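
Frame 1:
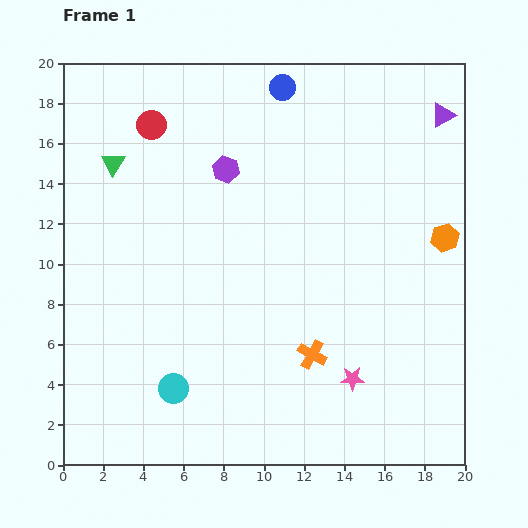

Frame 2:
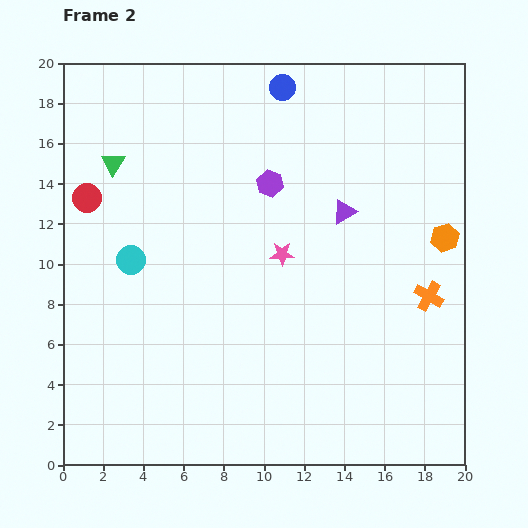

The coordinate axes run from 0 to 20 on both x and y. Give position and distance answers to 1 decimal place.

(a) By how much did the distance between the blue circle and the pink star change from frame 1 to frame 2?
-6.6

Distance in frame 1: 14.9. Distance in frame 2: 8.3.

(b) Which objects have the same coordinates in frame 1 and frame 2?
the blue circle, the green triangle, the orange hexagon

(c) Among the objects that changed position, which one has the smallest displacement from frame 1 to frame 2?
the purple hexagon

(moved 2.3)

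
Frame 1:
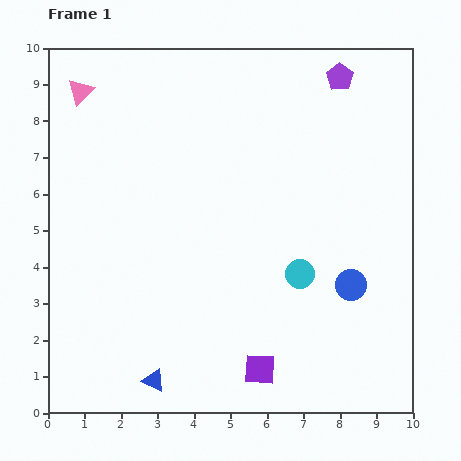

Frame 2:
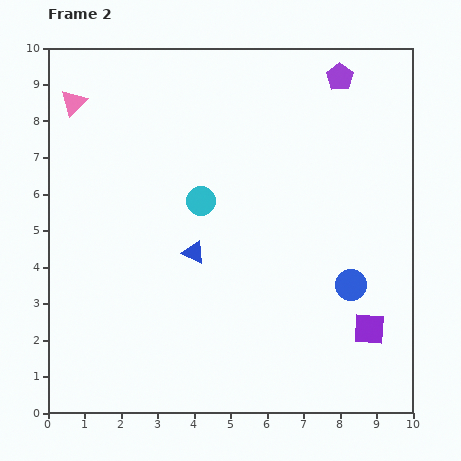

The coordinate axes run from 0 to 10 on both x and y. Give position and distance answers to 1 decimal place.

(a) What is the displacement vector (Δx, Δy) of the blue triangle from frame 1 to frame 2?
(1.1, 3.5)

The blue triangle was at (2.9, 0.9) in frame 1 and (4.0, 4.4) in frame 2.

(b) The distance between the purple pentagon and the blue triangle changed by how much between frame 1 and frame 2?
-3.5

Distance in frame 1: 9.7. Distance in frame 2: 6.2.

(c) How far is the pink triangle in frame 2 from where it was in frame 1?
0.4

The pink triangle moved from (0.9, 8.8) to (0.7, 8.5), a distance of √(0.2² + 0.3²) ≈ 0.4.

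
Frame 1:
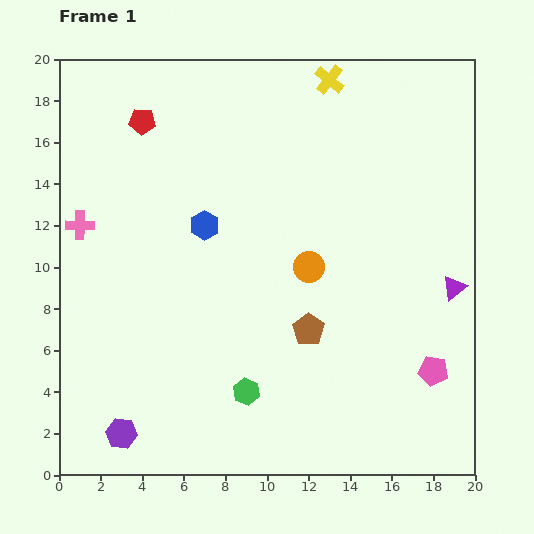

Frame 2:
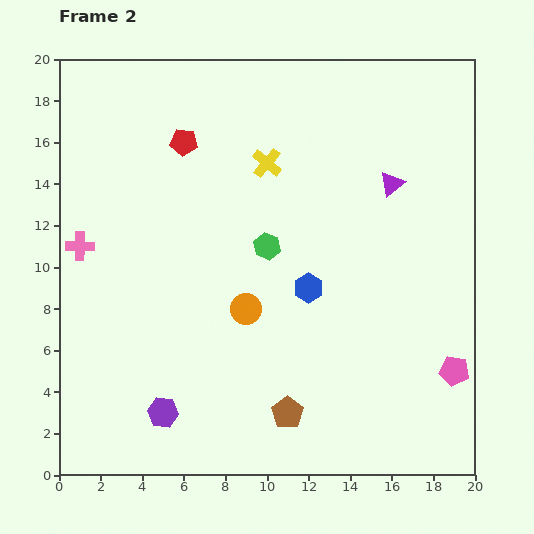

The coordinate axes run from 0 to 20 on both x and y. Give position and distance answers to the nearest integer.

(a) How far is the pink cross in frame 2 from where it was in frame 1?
1

The pink cross moved from (1, 12) to (1, 11), a distance of √(0² + 1²) ≈ 1.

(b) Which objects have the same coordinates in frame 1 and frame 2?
none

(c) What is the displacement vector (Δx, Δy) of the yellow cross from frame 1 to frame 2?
(-3, -4)

The yellow cross was at (13, 19) in frame 1 and (10, 15) in frame 2.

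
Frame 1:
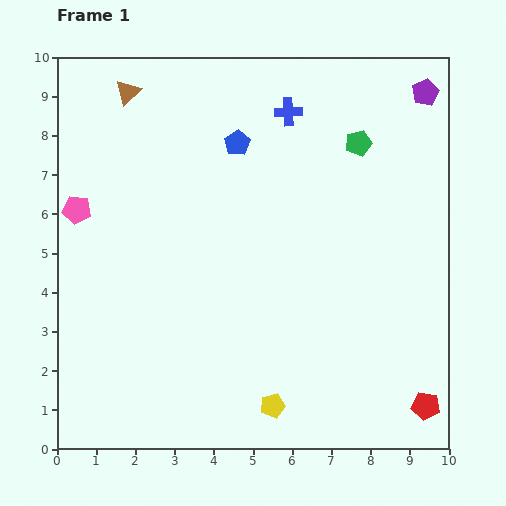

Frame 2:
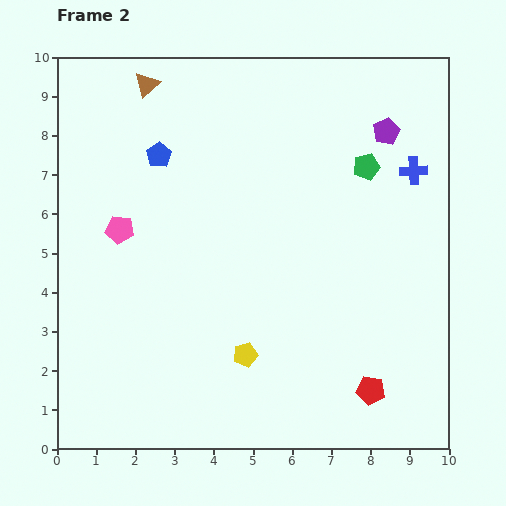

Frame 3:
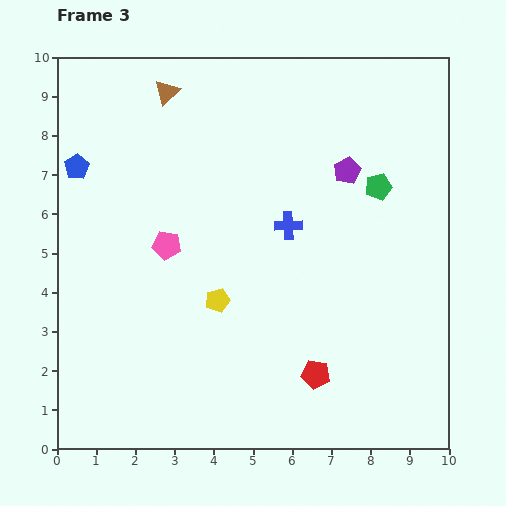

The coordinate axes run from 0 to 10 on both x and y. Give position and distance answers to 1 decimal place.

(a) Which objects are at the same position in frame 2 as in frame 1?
none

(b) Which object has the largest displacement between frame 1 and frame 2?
the blue cross

(moved 3.5; next 2.0)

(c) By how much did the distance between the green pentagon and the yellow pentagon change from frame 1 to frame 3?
-2.1

Distance in frame 1: 7.1. Distance in frame 3: 5.0.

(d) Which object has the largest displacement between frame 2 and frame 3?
the blue cross

(moved 3.5; next 2.1)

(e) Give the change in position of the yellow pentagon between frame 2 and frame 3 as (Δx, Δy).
(-0.7, 1.4)

The yellow pentagon was at (4.8, 2.4) in frame 2 and (4.1, 3.8) in frame 3.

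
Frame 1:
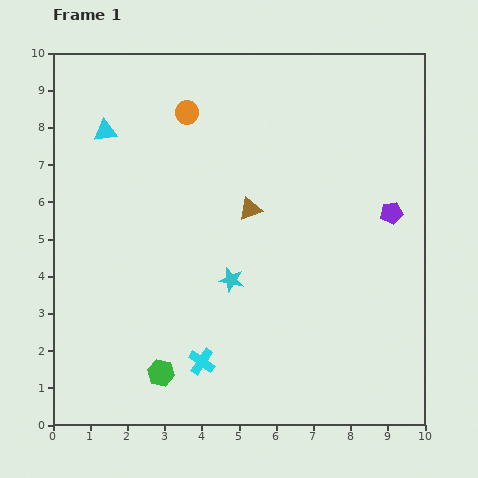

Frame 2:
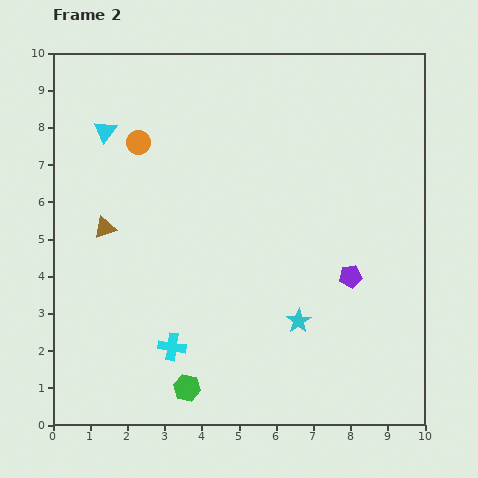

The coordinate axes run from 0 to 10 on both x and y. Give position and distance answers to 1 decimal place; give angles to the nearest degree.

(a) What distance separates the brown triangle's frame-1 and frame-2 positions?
3.9

The brown triangle moved from (5.3, 5.8) to (1.4, 5.3), a distance of √(3.9² + 0.5²) ≈ 3.9.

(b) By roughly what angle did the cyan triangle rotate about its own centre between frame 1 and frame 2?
47° counter-clockwise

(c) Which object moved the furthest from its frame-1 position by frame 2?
the brown triangle

(moved 3.9; next 2.1)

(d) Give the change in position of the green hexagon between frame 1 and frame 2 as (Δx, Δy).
(0.7, -0.4)

The green hexagon was at (2.9, 1.4) in frame 1 and (3.6, 1.0) in frame 2.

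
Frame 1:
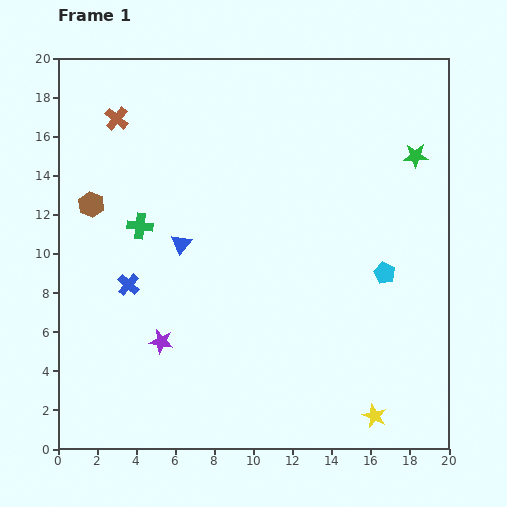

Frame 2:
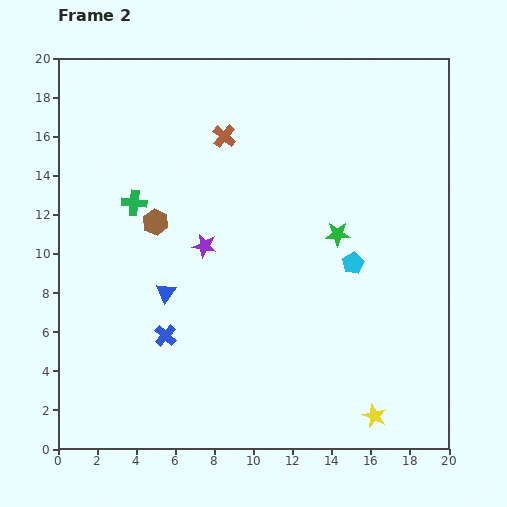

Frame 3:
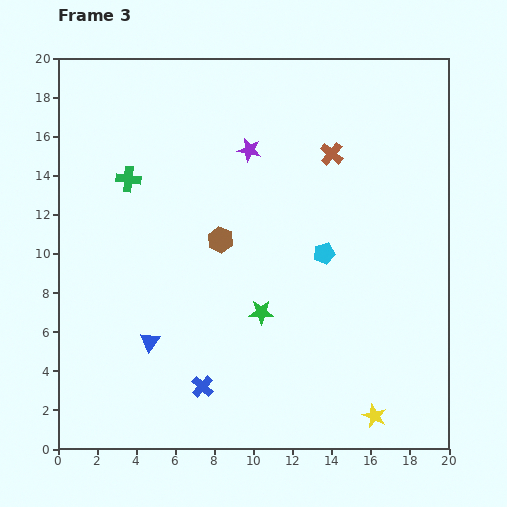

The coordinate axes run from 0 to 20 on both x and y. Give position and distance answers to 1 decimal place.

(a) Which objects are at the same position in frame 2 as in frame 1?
the yellow star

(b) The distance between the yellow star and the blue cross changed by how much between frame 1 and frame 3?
-5.4

Distance in frame 1: 14.3. Distance in frame 3: 8.9.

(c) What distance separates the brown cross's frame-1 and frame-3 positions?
11.1

The brown cross moved from (3.0, 16.9) to (14.0, 15.1), a distance of √(11.0² + 1.8²) ≈ 11.1.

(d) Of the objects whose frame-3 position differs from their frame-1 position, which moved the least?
the green cross

(moved 2.5)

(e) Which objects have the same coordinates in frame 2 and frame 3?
the yellow star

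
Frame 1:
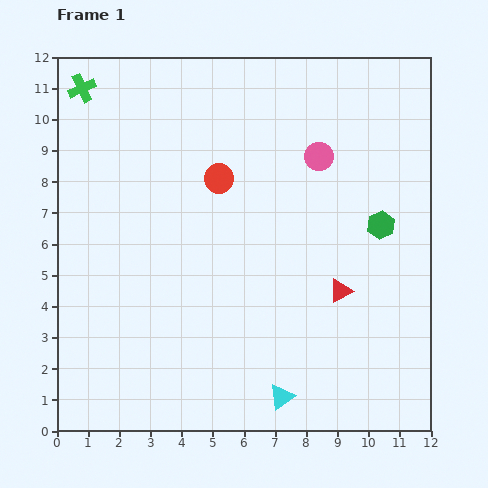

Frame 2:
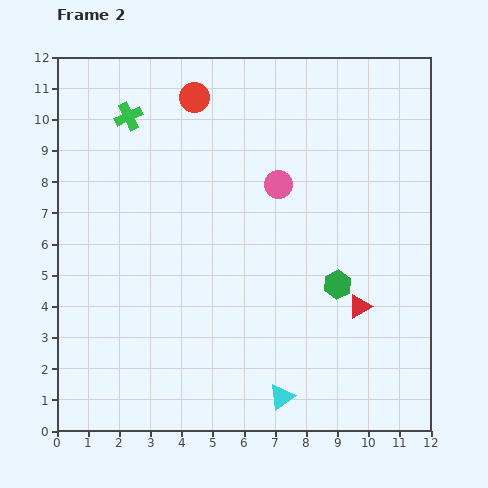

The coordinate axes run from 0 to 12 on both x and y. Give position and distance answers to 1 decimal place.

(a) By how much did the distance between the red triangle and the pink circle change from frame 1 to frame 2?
+0.3

Distance in frame 1: 4.4. Distance in frame 2: 4.7.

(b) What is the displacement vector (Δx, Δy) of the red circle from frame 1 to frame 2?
(-0.8, 2.6)

The red circle was at (5.2, 8.1) in frame 1 and (4.4, 10.7) in frame 2.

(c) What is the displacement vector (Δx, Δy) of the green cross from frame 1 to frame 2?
(1.5, -0.9)

The green cross was at (0.8, 11.0) in frame 1 and (2.3, 10.1) in frame 2.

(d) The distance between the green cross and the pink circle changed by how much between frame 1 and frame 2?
-2.6

Distance in frame 1: 7.9. Distance in frame 2: 5.3.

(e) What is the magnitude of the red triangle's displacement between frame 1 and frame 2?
0.8

The red triangle moved from (9.1, 4.5) to (9.7, 4.0), a distance of √(0.6² + 0.5²) ≈ 0.8.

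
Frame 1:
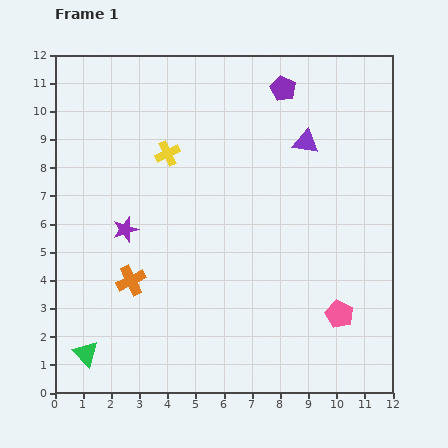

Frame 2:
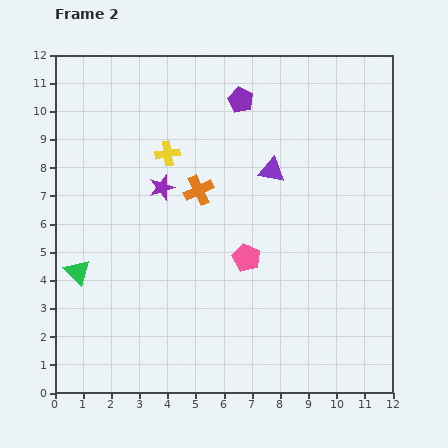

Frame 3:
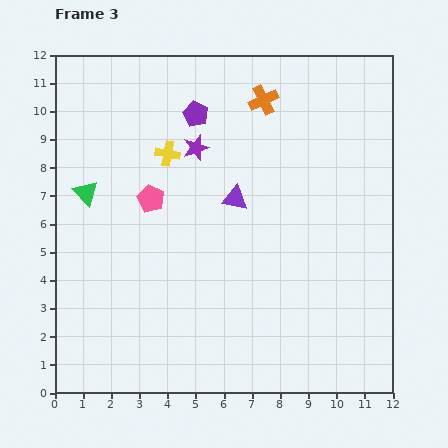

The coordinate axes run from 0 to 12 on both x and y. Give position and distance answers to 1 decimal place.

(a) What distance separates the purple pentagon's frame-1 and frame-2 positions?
1.6

The purple pentagon moved from (8.1, 10.8) to (6.6, 10.4), a distance of √(1.5² + 0.4²) ≈ 1.6.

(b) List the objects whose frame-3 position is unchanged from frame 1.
the yellow cross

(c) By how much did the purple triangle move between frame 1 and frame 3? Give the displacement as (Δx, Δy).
(-2.5, -2.0)

The purple triangle was at (8.9, 8.9) in frame 1 and (6.4, 6.9) in frame 3.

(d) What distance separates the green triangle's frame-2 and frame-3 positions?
2.8

The green triangle moved from (0.8, 4.3) to (1.1, 7.1), a distance of √(0.3² + 2.8²) ≈ 2.8.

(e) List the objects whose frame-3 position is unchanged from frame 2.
the yellow cross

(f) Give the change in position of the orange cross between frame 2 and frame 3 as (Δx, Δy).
(2.3, 3.2)

The orange cross was at (5.1, 7.2) in frame 2 and (7.4, 10.4) in frame 3.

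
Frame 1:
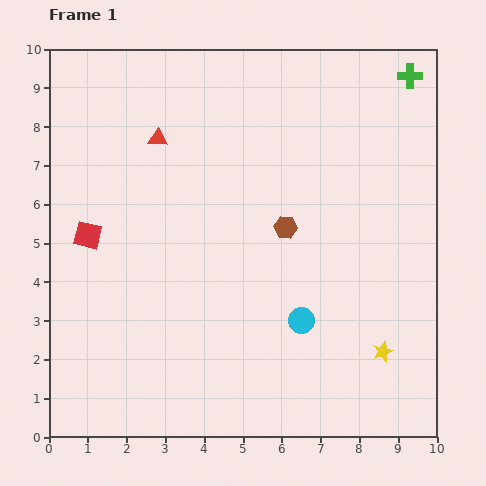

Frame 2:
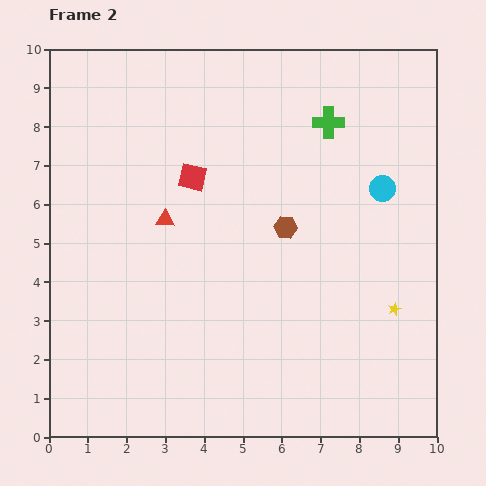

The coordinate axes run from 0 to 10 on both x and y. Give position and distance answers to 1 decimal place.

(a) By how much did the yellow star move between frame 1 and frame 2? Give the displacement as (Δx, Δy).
(0.3, 1.1)

The yellow star was at (8.6, 2.2) in frame 1 and (8.9, 3.3) in frame 2.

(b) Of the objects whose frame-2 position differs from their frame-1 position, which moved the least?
the yellow star

(moved 1.1)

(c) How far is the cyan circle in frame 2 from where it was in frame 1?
4.0

The cyan circle moved from (6.5, 3.0) to (8.6, 6.4), a distance of √(2.1² + 3.4²) ≈ 4.0.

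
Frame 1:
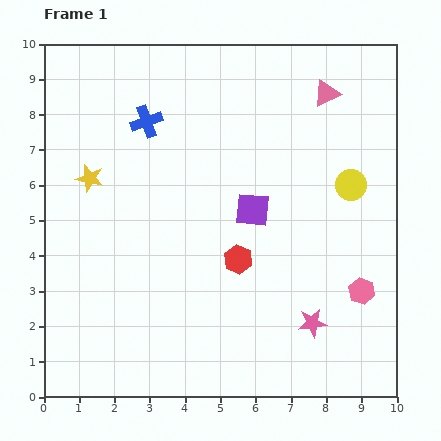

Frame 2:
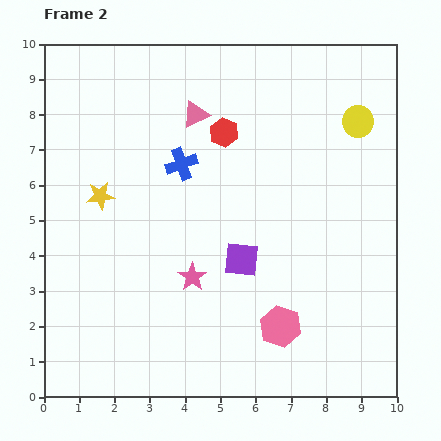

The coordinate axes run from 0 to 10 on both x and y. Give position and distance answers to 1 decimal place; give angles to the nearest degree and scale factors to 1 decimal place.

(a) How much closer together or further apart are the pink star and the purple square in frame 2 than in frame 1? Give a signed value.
-2.1

Distance in frame 1: 3.6. Distance in frame 2: 1.5.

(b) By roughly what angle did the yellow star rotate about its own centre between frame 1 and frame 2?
20° counter-clockwise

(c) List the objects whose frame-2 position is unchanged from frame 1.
none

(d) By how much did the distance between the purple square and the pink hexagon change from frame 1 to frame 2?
-1.7

Distance in frame 1: 3.9. Distance in frame 2: 2.2.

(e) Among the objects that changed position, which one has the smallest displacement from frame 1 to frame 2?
the yellow star

(moved 0.6)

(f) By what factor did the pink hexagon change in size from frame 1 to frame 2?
1.6×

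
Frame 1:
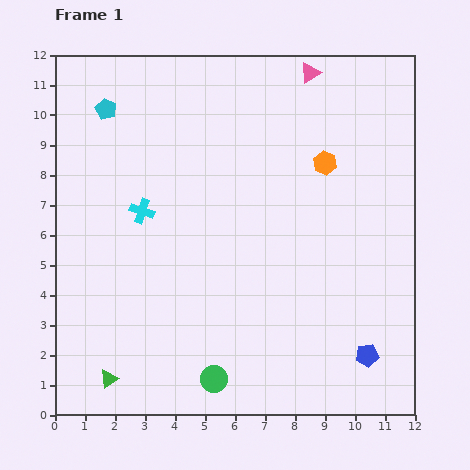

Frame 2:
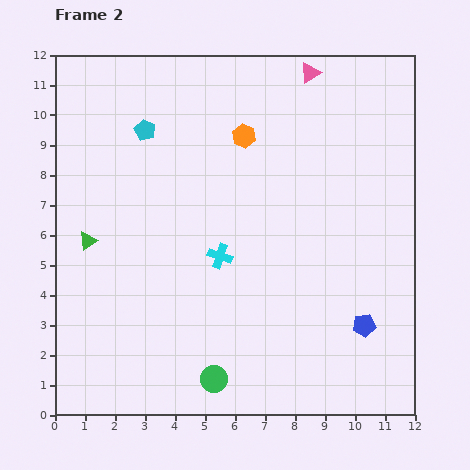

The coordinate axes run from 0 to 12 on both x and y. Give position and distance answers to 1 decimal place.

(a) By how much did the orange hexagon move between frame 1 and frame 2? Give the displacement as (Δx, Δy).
(-2.7, 0.9)

The orange hexagon was at (9.0, 8.4) in frame 1 and (6.3, 9.3) in frame 2.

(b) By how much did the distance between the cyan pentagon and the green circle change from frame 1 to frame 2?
-1.1

Distance in frame 1: 9.7. Distance in frame 2: 8.6.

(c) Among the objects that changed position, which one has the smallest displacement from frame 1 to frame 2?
the blue pentagon

(moved 1.0)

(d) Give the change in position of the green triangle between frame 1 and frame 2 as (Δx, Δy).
(-0.7, 4.6)

The green triangle was at (1.8, 1.2) in frame 1 and (1.1, 5.8) in frame 2.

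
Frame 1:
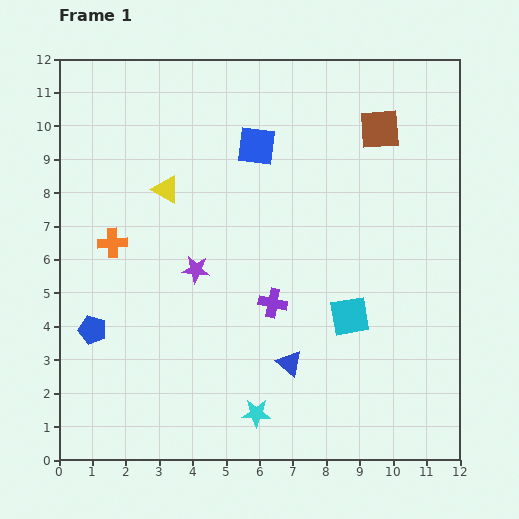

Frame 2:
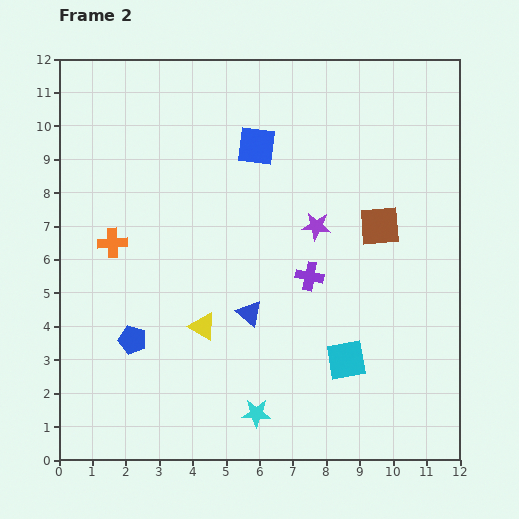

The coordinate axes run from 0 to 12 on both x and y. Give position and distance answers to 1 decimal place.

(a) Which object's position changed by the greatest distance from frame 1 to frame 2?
the yellow triangle

(moved 4.2; next 3.8)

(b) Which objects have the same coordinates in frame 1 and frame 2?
the orange cross, the cyan star, the blue square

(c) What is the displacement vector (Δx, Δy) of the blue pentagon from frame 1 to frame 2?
(1.2, -0.3)

The blue pentagon was at (1.0, 3.9) in frame 1 and (2.2, 3.6) in frame 2.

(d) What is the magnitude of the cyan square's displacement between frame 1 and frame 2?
1.3

The cyan square moved from (8.7, 4.3) to (8.6, 3.0), a distance of √(0.1² + 1.3²) ≈ 1.3.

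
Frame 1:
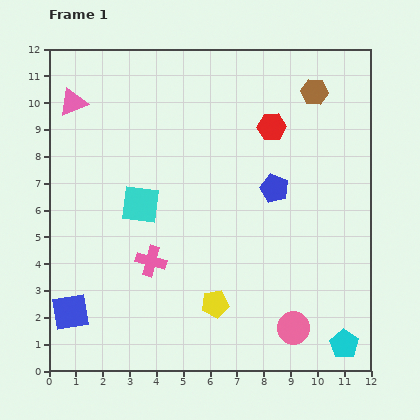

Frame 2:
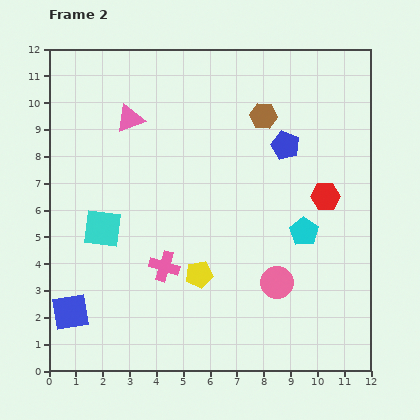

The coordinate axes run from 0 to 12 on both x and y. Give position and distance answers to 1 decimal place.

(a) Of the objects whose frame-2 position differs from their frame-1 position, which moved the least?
the pink cross

(moved 0.5)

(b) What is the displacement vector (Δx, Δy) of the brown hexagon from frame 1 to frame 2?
(-1.9, -0.9)

The brown hexagon was at (9.9, 10.4) in frame 1 and (8.0, 9.5) in frame 2.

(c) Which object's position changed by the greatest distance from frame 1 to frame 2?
the cyan pentagon

(moved 4.5; next 3.3)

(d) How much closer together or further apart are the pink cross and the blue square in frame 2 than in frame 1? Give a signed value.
+0.3

Distance in frame 1: 3.6. Distance in frame 2: 3.9.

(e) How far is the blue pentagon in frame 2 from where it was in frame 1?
1.6

The blue pentagon moved from (8.4, 6.8) to (8.8, 8.4), a distance of √(0.4² + 1.6²) ≈ 1.6.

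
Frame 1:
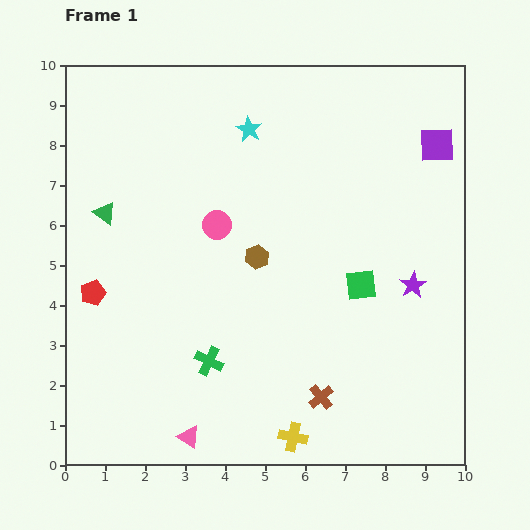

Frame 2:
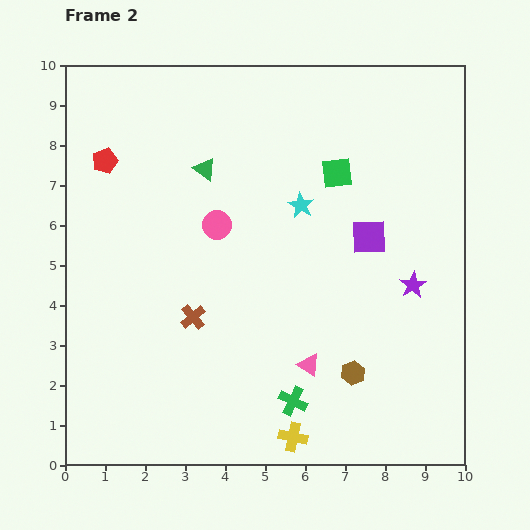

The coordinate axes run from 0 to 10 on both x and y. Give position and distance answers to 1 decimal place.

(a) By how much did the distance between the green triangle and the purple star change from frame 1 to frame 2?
-1.9

Distance in frame 1: 7.9. Distance in frame 2: 6.0.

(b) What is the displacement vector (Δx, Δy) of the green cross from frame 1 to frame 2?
(2.1, -1.0)

The green cross was at (3.6, 2.6) in frame 1 and (5.7, 1.6) in frame 2.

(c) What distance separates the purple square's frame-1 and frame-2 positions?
2.9

The purple square moved from (9.3, 8.0) to (7.6, 5.7), a distance of √(1.7² + 2.3²) ≈ 2.9.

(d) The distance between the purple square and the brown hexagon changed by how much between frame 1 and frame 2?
-1.9

Distance in frame 1: 5.3. Distance in frame 2: 3.4.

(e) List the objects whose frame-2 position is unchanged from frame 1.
the yellow cross, the purple star, the pink circle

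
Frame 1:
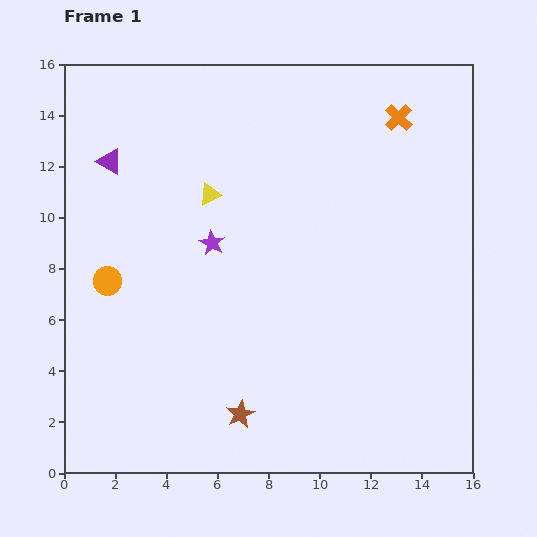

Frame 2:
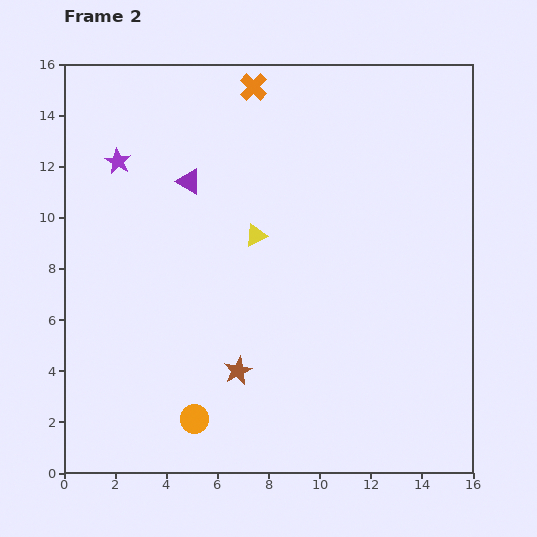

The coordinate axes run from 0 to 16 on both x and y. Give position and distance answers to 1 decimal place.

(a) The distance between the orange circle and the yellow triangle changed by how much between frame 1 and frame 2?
+2.4

Distance in frame 1: 5.2. Distance in frame 2: 7.6.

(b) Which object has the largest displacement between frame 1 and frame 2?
the orange circle

(moved 6.4; next 5.8)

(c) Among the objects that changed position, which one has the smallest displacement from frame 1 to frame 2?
the brown star

(moved 1.7)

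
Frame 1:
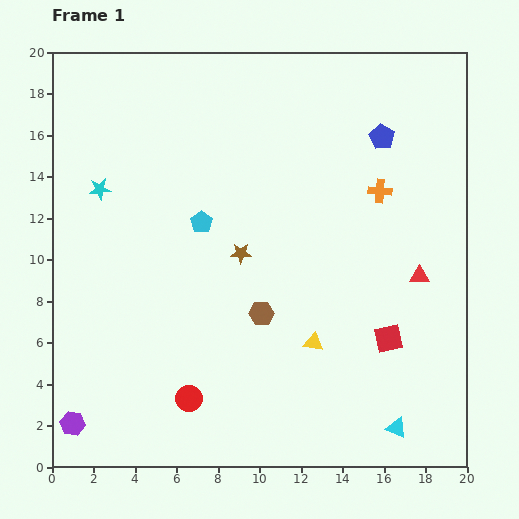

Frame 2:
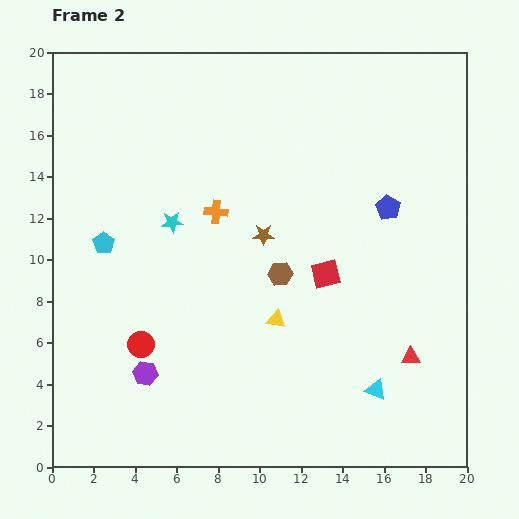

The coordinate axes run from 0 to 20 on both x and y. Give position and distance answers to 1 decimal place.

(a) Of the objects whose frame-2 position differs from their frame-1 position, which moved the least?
the brown star

(moved 1.4)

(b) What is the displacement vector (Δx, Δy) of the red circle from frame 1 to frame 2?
(-2.3, 2.6)

The red circle was at (6.6, 3.3) in frame 1 and (4.3, 5.9) in frame 2.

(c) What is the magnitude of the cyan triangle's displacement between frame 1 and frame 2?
2.1

The cyan triangle moved from (16.6, 1.9) to (15.6, 3.7), a distance of √(1.0² + 1.8²) ≈ 2.1.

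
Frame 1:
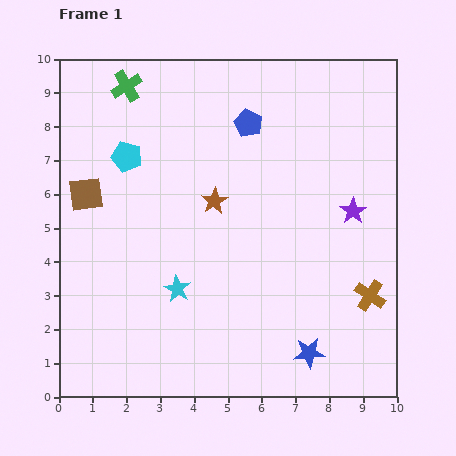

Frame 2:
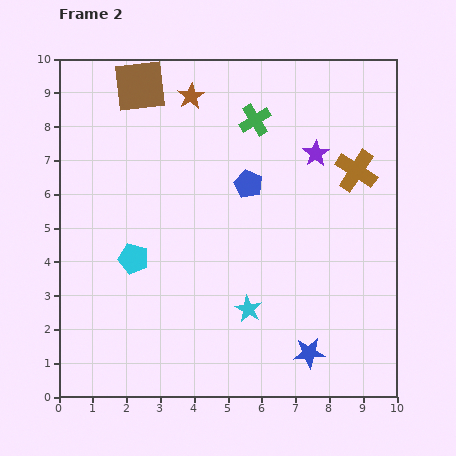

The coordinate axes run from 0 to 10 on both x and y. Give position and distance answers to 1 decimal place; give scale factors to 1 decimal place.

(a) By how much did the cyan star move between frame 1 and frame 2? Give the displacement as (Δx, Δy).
(2.1, -0.6)

The cyan star was at (3.5, 3.2) in frame 1 and (5.6, 2.6) in frame 2.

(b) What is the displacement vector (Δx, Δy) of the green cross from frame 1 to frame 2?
(3.8, -1.0)

The green cross was at (2.0, 9.2) in frame 1 and (5.8, 8.2) in frame 2.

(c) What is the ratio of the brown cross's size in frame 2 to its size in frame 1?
1.3×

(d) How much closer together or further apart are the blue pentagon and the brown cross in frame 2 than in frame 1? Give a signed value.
-3.0

Distance in frame 1: 6.2. Distance in frame 2: 3.2.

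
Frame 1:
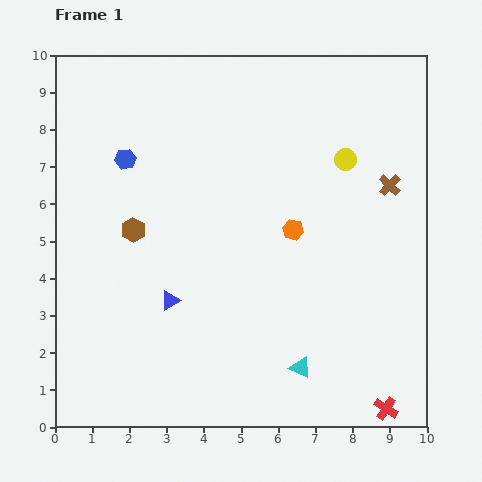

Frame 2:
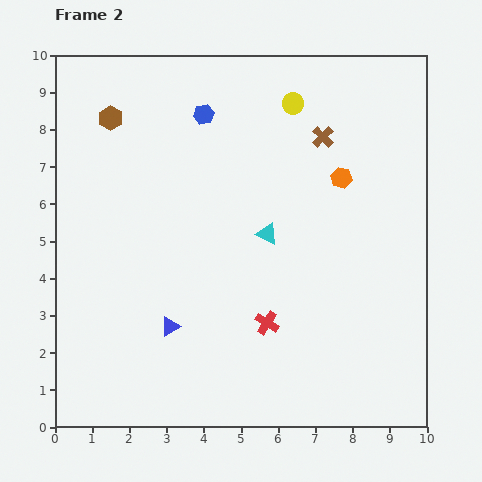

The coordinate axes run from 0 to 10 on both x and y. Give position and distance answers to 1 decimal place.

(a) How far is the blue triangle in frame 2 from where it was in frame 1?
0.7

The blue triangle moved from (3.1, 3.4) to (3.1, 2.7), a distance of √(0.0² + 0.7²) ≈ 0.7.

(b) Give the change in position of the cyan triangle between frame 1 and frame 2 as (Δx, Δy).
(-0.9, 3.6)

The cyan triangle was at (6.6, 1.6) in frame 1 and (5.7, 5.2) in frame 2.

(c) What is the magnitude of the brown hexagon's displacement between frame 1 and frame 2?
3.1

The brown hexagon moved from (2.1, 5.3) to (1.5, 8.3), a distance of √(0.6² + 3.0²) ≈ 3.1.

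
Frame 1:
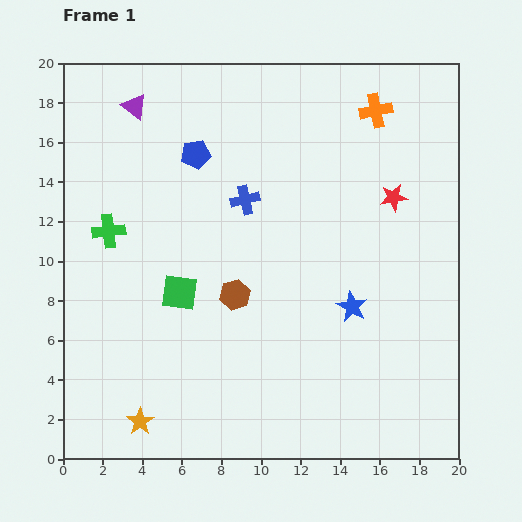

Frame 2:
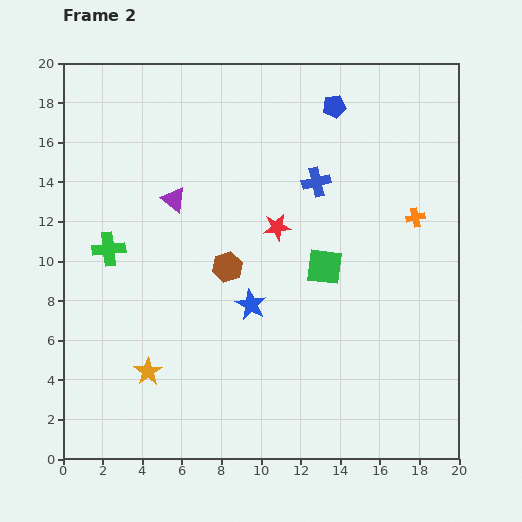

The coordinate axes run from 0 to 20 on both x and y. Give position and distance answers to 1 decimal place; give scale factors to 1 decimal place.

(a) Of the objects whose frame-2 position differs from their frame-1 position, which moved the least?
the green cross

(moved 0.9)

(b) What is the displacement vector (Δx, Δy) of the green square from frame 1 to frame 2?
(7.3, 1.3)

The green square was at (5.9, 8.4) in frame 1 and (13.2, 9.7) in frame 2.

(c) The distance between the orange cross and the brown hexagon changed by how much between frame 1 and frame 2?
-1.9

Distance in frame 1: 11.7. Distance in frame 2: 9.8.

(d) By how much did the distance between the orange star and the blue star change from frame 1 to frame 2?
-6.0

Distance in frame 1: 12.2. Distance in frame 2: 6.2.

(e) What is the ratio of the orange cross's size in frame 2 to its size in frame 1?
0.6×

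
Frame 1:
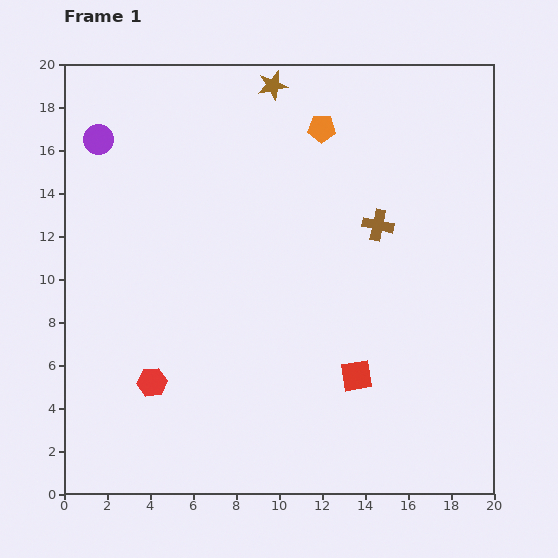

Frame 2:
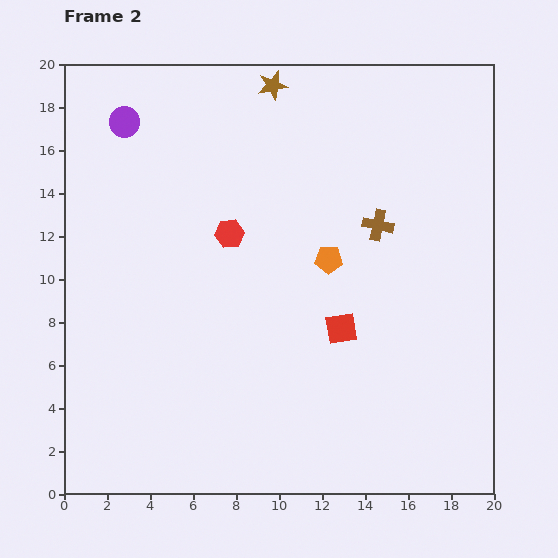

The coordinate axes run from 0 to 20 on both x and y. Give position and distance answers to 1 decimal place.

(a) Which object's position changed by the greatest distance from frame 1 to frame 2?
the red hexagon

(moved 7.8; next 6.1)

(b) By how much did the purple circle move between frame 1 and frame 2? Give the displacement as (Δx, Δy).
(1.2, 0.8)

The purple circle was at (1.6, 16.5) in frame 1 and (2.8, 17.3) in frame 2.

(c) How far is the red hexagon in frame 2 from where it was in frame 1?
7.8

The red hexagon moved from (4.1, 5.2) to (7.7, 12.1), a distance of √(3.6² + 6.9²) ≈ 7.8.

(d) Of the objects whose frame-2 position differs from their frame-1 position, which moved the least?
the purple circle

(moved 1.4)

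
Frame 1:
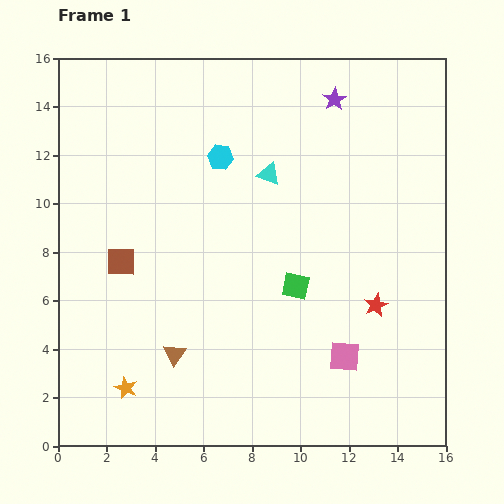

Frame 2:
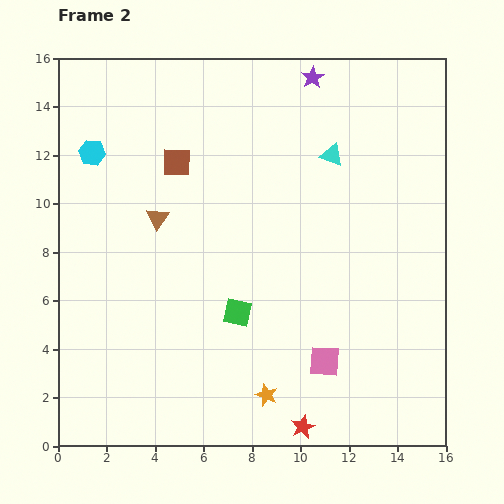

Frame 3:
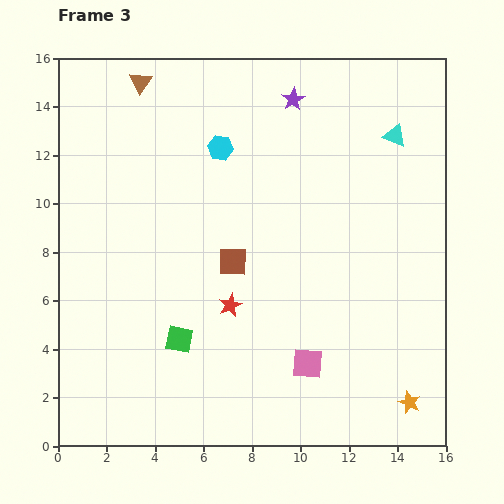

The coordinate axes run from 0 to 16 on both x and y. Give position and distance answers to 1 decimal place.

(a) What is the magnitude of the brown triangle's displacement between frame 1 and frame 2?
5.6

The brown triangle moved from (4.8, 3.8) to (4.1, 9.4), a distance of √(0.7² + 5.6²) ≈ 5.6.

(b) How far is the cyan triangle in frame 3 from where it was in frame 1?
5.4

The cyan triangle moved from (8.7, 11.2) to (13.9, 12.8), a distance of √(5.2² + 1.6²) ≈ 5.4.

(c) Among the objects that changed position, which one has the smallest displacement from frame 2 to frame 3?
the pink square

(moved 0.7)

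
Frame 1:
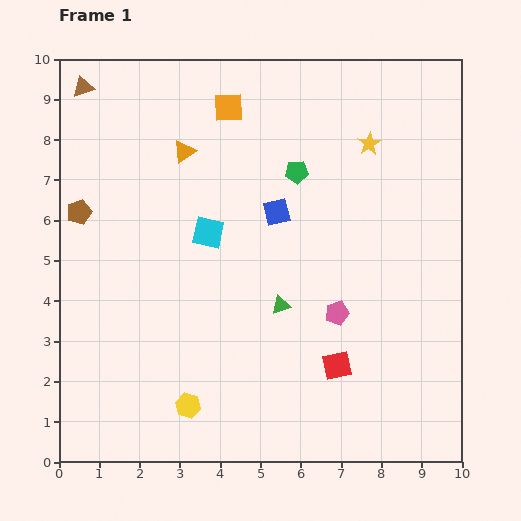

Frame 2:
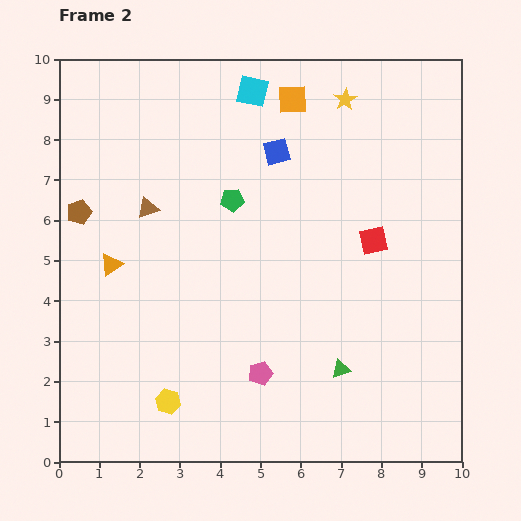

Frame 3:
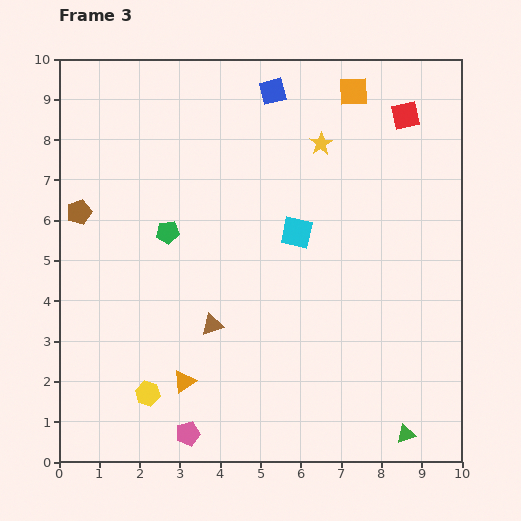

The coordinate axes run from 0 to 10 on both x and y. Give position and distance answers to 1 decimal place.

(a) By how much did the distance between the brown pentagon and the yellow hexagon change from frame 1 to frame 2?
-0.3

Distance in frame 1: 5.5. Distance in frame 2: 5.2.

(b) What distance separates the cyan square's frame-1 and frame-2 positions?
3.7

The cyan square moved from (3.7, 5.7) to (4.8, 9.2), a distance of √(1.1² + 3.5²) ≈ 3.7.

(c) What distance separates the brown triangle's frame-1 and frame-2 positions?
3.4

The brown triangle moved from (0.6, 9.3) to (2.2, 6.3), a distance of √(1.6² + 3.0²) ≈ 3.4.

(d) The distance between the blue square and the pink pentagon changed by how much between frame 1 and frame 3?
+5.9

Distance in frame 1: 2.9. Distance in frame 3: 8.8.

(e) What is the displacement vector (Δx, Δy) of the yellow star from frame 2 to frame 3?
(-0.6, -1.1)

The yellow star was at (7.1, 9.0) in frame 2 and (6.5, 7.9) in frame 3.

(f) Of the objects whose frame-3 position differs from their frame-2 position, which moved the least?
the yellow hexagon

(moved 0.5)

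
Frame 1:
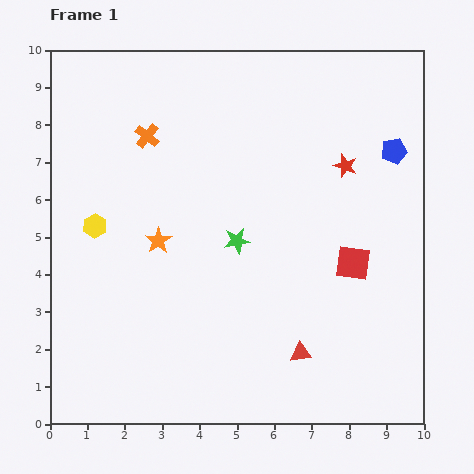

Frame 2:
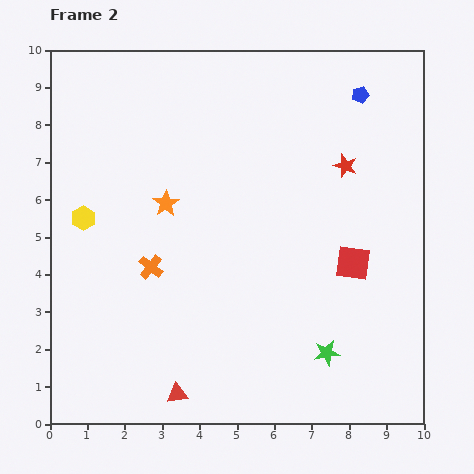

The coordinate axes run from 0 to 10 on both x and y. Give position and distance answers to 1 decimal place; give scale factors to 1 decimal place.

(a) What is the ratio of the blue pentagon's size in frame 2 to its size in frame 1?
0.6×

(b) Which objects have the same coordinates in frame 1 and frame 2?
the red square, the red star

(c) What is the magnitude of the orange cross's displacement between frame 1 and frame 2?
3.5

The orange cross moved from (2.6, 7.7) to (2.7, 4.2), a distance of √(0.1² + 3.5²) ≈ 3.5.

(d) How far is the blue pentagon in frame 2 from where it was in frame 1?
1.7

The blue pentagon moved from (9.2, 7.3) to (8.3, 8.8), a distance of √(0.9² + 1.5²) ≈ 1.7.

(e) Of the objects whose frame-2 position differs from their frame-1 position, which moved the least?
the yellow hexagon

(moved 0.4)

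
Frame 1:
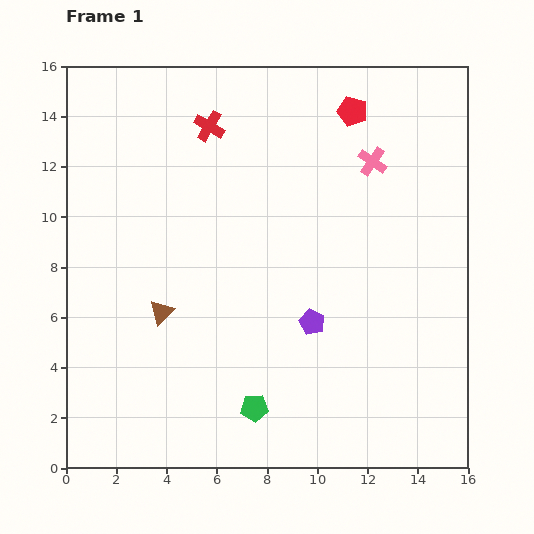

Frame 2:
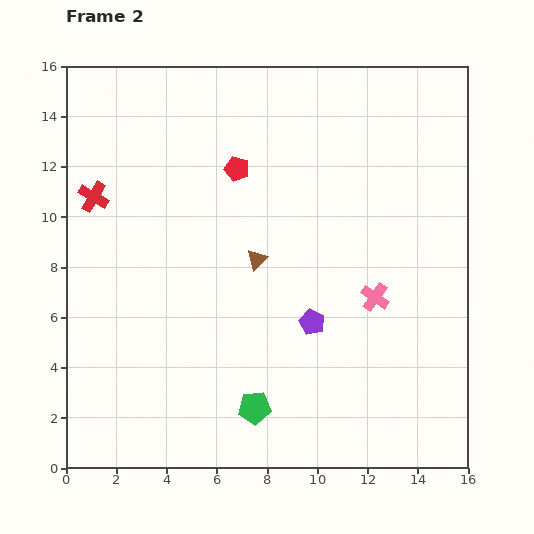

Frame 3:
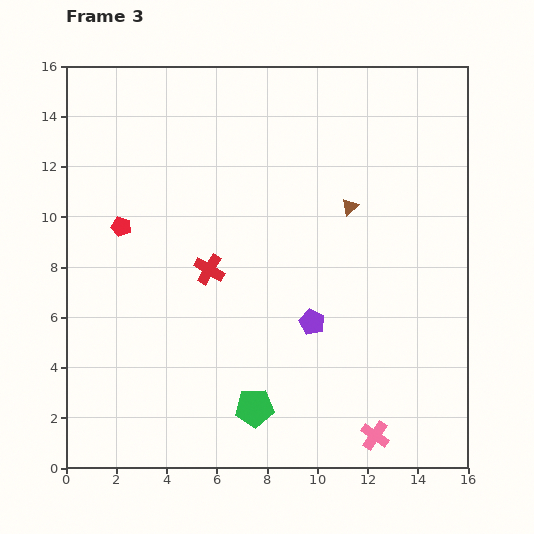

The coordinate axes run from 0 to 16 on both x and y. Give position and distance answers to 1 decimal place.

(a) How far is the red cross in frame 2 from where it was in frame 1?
5.4

The red cross moved from (5.7, 13.6) to (1.1, 10.8), a distance of √(4.6² + 2.8²) ≈ 5.4.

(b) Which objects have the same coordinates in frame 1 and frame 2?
the purple pentagon, the green pentagon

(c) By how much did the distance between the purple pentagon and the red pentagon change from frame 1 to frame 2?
-1.8

Distance in frame 1: 8.6. Distance in frame 2: 6.8.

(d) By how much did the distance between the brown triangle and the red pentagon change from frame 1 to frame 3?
-1.9

Distance in frame 1: 11.0. Distance in frame 3: 9.1.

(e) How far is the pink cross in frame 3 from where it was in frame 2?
5.5

The pink cross moved from (12.3, 6.8) to (12.3, 1.3), a distance of √(0.0² + 5.5²) ≈ 5.5.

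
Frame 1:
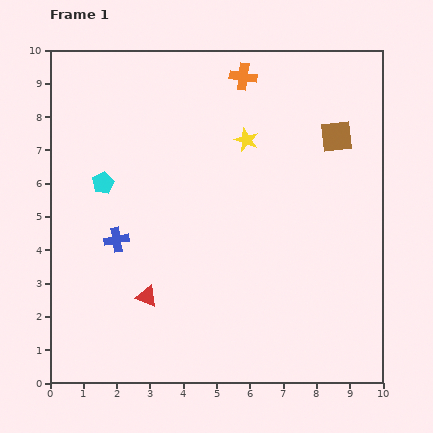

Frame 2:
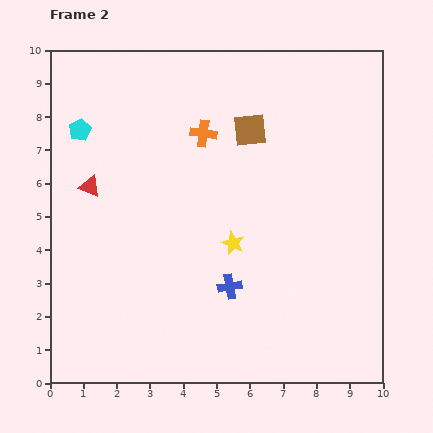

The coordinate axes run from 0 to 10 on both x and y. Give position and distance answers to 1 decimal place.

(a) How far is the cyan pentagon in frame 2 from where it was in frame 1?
1.7

The cyan pentagon moved from (1.6, 6.0) to (0.9, 7.6), a distance of √(0.7² + 1.6²) ≈ 1.7.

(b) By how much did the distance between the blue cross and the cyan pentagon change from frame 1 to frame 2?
+4.8

Distance in frame 1: 1.7. Distance in frame 2: 6.5.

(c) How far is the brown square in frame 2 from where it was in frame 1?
2.6

The brown square moved from (8.6, 7.4) to (6.0, 7.6), a distance of √(2.6² + 0.2²) ≈ 2.6.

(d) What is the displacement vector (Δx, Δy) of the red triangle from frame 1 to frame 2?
(-1.7, 3.3)

The red triangle was at (2.9, 2.6) in frame 1 and (1.2, 5.9) in frame 2.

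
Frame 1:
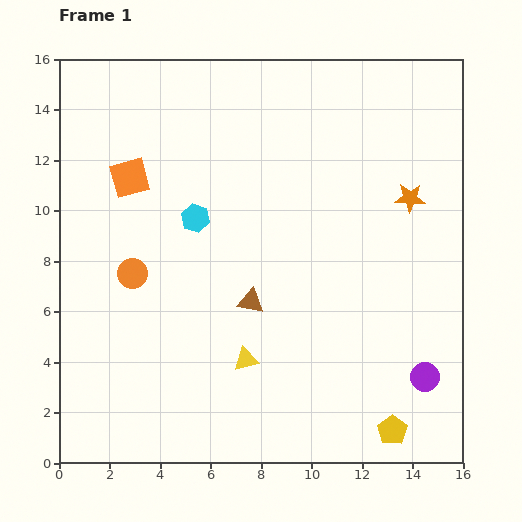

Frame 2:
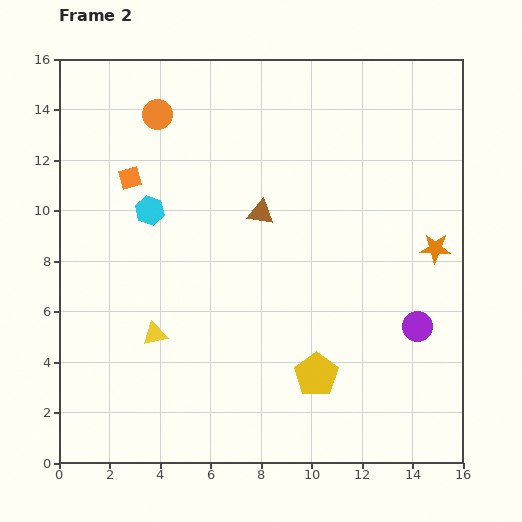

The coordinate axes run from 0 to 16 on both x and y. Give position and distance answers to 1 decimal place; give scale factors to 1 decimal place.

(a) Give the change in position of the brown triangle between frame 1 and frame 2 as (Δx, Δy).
(0.4, 3.5)

The brown triangle was at (7.6, 6.4) in frame 1 and (8.0, 9.9) in frame 2.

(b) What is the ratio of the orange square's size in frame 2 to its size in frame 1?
0.6×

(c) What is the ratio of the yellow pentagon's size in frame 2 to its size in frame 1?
1.5×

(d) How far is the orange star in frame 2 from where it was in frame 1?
2.2

The orange star moved from (13.9, 10.5) to (14.9, 8.5), a distance of √(1.0² + 2.0²) ≈ 2.2.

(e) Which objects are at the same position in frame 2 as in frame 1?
the orange square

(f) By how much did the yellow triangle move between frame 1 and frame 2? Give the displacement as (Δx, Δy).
(-3.6, 1.0)

The yellow triangle was at (7.4, 4.1) in frame 1 and (3.8, 5.1) in frame 2.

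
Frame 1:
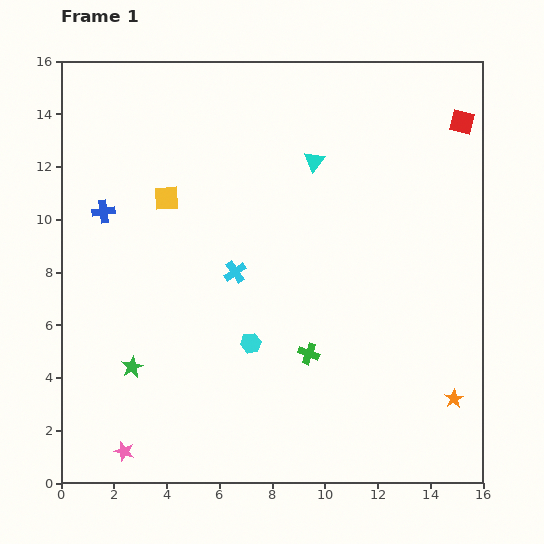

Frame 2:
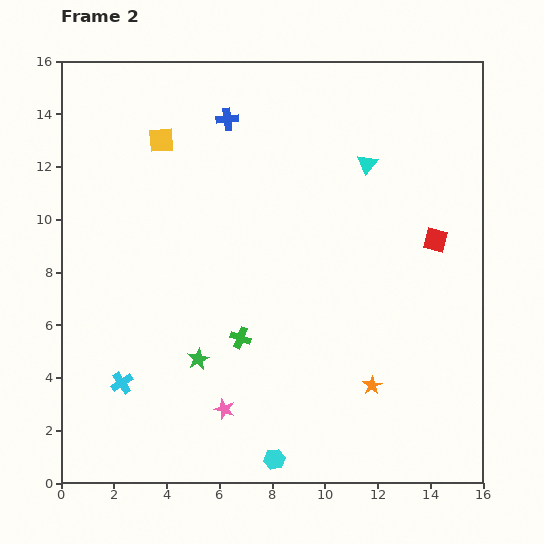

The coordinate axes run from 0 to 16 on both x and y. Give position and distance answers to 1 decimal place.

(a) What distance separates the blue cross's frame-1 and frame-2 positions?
5.9

The blue cross moved from (1.6, 10.3) to (6.3, 13.8), a distance of √(4.7² + 3.5²) ≈ 5.9.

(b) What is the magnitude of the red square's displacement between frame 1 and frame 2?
4.6

The red square moved from (15.2, 13.7) to (14.2, 9.2), a distance of √(1.0² + 4.5²) ≈ 4.6.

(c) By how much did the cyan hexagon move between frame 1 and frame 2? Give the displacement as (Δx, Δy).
(0.9, -4.4)

The cyan hexagon was at (7.2, 5.3) in frame 1 and (8.1, 0.9) in frame 2.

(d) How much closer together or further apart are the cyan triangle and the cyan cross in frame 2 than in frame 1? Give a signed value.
+7.3

Distance in frame 1: 5.2. Distance in frame 2: 12.5.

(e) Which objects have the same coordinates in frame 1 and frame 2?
none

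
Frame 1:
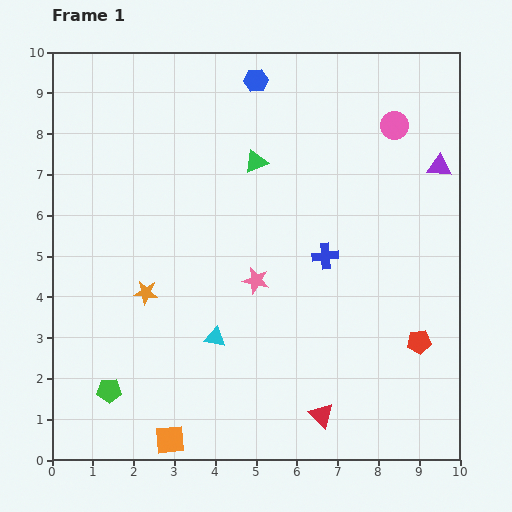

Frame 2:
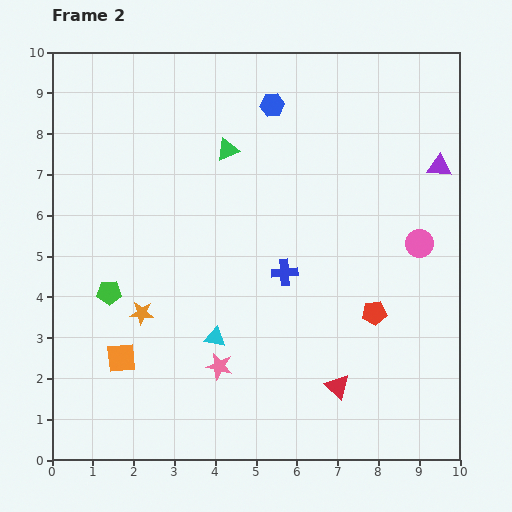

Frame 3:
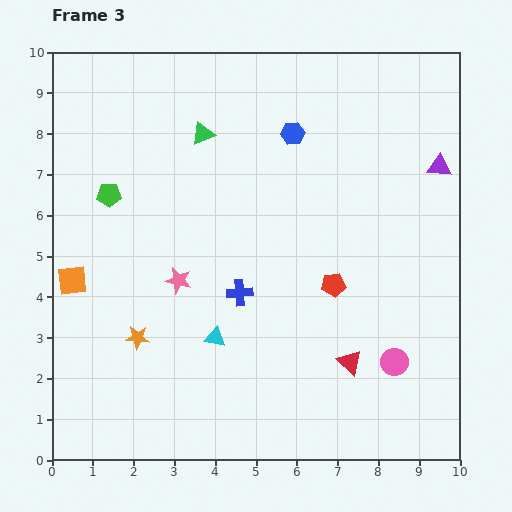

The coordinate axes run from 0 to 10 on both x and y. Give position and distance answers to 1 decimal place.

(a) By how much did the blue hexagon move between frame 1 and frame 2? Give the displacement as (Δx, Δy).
(0.4, -0.6)

The blue hexagon was at (5.0, 9.3) in frame 1 and (5.4, 8.7) in frame 2.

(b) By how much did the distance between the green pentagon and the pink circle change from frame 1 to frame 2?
-1.9

Distance in frame 1: 9.6. Distance in frame 2: 7.7.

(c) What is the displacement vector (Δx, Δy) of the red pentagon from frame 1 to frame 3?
(-2.1, 1.4)

The red pentagon was at (9.0, 2.9) in frame 1 and (6.9, 4.3) in frame 3.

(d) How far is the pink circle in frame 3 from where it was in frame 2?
3.0

The pink circle moved from (9.0, 5.3) to (8.4, 2.4), a distance of √(0.6² + 2.9²) ≈ 3.0.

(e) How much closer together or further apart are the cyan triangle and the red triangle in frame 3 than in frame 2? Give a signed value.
+0.2

Distance in frame 2: 3.2. Distance in frame 3: 3.4.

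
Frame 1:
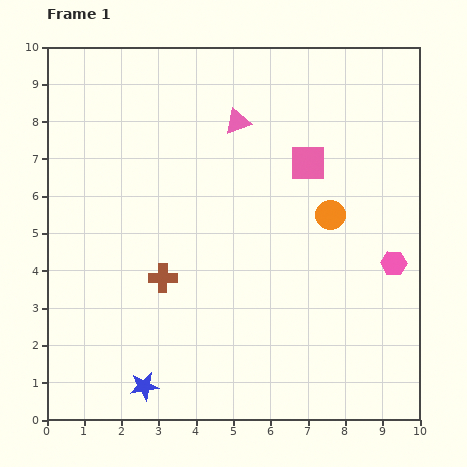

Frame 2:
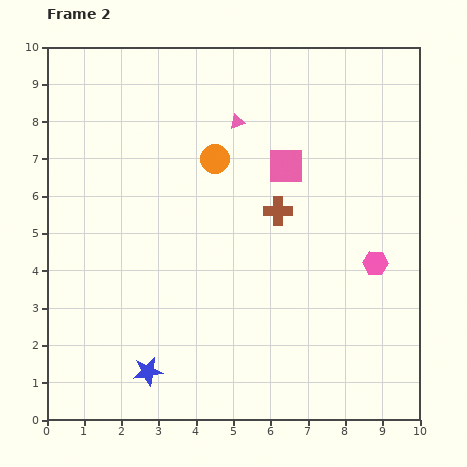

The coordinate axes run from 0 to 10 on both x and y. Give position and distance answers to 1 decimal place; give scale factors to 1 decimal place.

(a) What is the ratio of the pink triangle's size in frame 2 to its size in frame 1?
0.6×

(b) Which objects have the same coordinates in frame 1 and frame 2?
the pink triangle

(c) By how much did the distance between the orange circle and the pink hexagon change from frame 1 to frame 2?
+3.0

Distance in frame 1: 2.1. Distance in frame 2: 5.1.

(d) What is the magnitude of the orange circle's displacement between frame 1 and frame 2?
3.4

The orange circle moved from (7.6, 5.5) to (4.5, 7.0), a distance of √(3.1² + 1.5²) ≈ 3.4.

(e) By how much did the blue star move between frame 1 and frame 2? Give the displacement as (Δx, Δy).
(0.1, 0.4)

The blue star was at (2.6, 0.9) in frame 1 and (2.7, 1.3) in frame 2.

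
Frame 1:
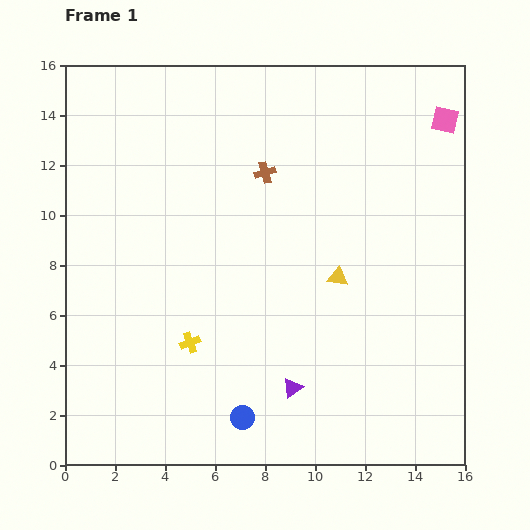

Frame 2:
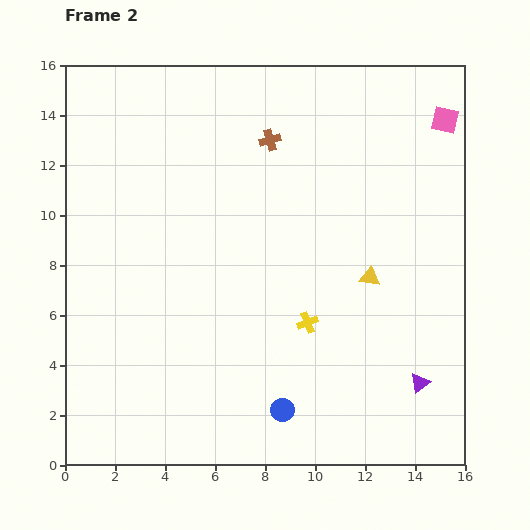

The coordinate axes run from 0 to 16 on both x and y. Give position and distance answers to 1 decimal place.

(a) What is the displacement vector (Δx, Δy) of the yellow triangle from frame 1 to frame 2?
(1.3, 0.0)

The yellow triangle was at (10.9, 7.5) in frame 1 and (12.2, 7.5) in frame 2.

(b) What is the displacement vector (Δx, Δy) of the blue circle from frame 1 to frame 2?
(1.6, 0.3)

The blue circle was at (7.1, 1.9) in frame 1 and (8.7, 2.2) in frame 2.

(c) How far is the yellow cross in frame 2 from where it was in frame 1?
4.8

The yellow cross moved from (5.0, 4.9) to (9.7, 5.7), a distance of √(4.7² + 0.8²) ≈ 4.8.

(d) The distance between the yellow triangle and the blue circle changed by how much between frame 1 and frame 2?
-0.4

Distance in frame 1: 6.8. Distance in frame 2: 6.4.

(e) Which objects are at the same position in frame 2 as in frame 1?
the pink square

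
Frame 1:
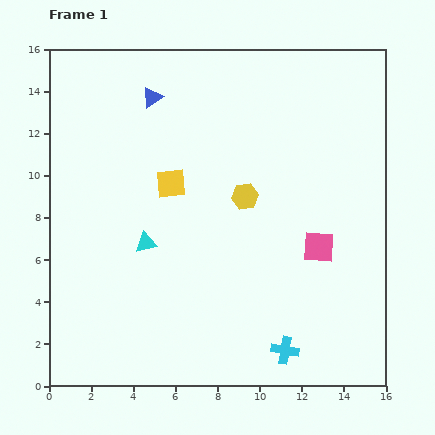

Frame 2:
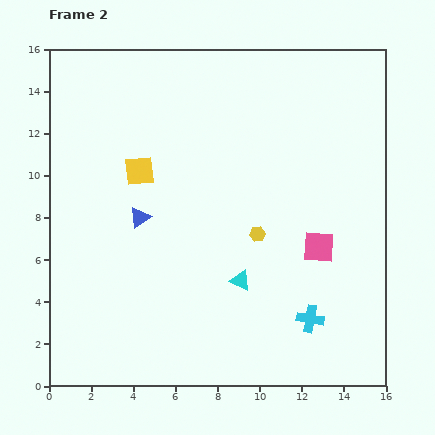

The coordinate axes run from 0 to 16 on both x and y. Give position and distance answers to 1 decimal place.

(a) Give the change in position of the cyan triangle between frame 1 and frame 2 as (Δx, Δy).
(4.5, -1.8)

The cyan triangle was at (4.6, 6.8) in frame 1 and (9.1, 5.0) in frame 2.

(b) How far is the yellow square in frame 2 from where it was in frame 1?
1.6

The yellow square moved from (5.8, 9.6) to (4.3, 10.2), a distance of √(1.5² + 0.6²) ≈ 1.6.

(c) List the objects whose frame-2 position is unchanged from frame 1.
the pink square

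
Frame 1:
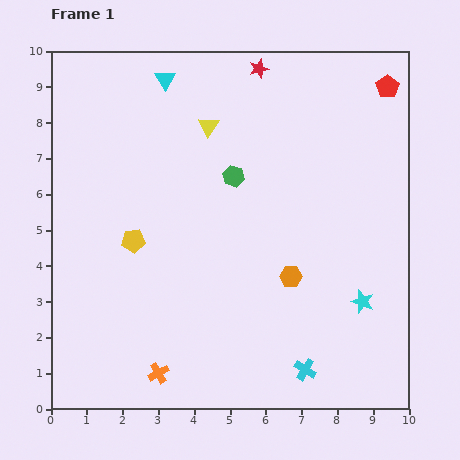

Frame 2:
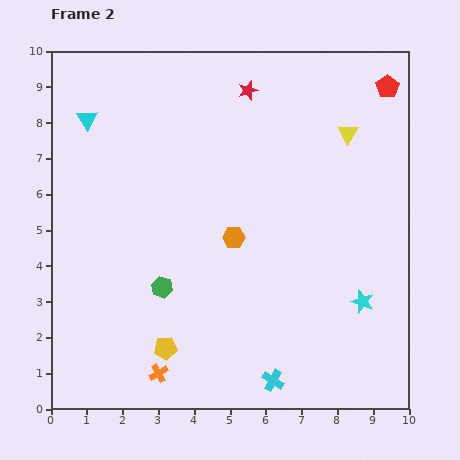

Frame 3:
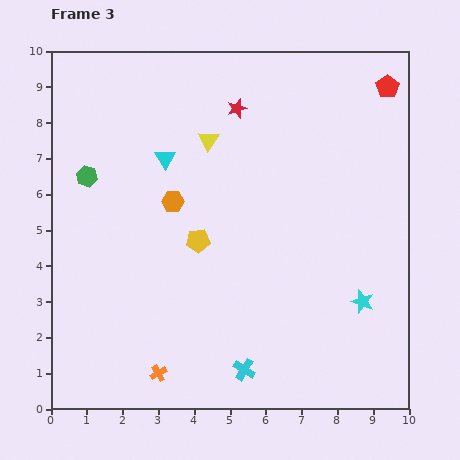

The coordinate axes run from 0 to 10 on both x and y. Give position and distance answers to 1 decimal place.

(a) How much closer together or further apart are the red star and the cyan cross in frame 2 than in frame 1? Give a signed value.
-0.4

Distance in frame 1: 8.5. Distance in frame 2: 8.1.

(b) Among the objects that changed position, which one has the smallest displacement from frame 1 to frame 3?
the yellow triangle

(moved 0.4)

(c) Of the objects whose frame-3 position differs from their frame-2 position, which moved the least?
the red star

(moved 0.6)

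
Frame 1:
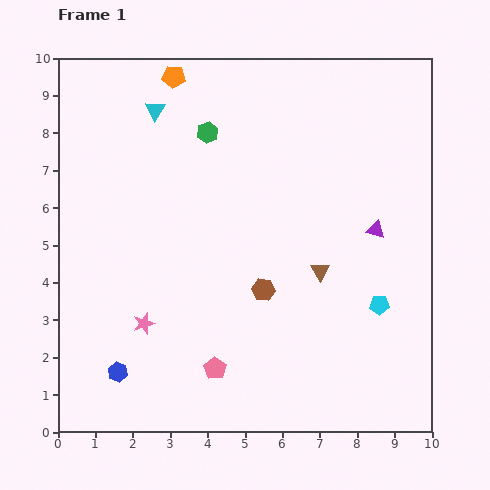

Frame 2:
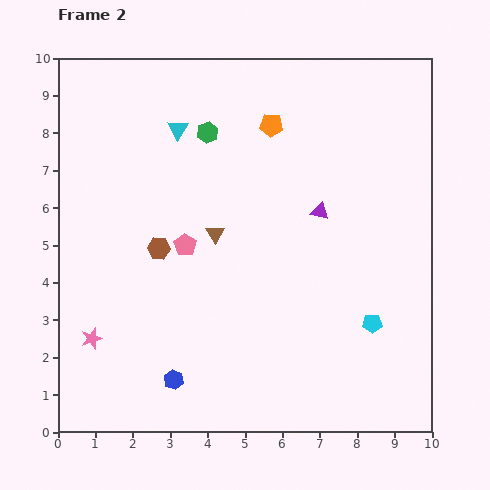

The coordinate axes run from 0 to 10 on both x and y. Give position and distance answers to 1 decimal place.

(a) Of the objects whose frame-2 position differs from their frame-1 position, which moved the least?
the cyan pentagon

(moved 0.5)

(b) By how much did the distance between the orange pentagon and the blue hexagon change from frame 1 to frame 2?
-0.7

Distance in frame 1: 8.0. Distance in frame 2: 7.3.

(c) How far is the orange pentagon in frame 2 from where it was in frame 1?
2.9

The orange pentagon moved from (3.1, 9.5) to (5.7, 8.2), a distance of √(2.6² + 1.3²) ≈ 2.9.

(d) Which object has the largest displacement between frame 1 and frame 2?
the pink pentagon

(moved 3.4; next 3.0)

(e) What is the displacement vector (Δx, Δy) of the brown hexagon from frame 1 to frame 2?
(-2.8, 1.1)

The brown hexagon was at (5.5, 3.8) in frame 1 and (2.7, 4.9) in frame 2.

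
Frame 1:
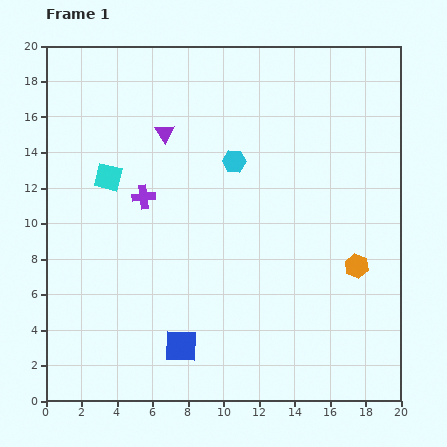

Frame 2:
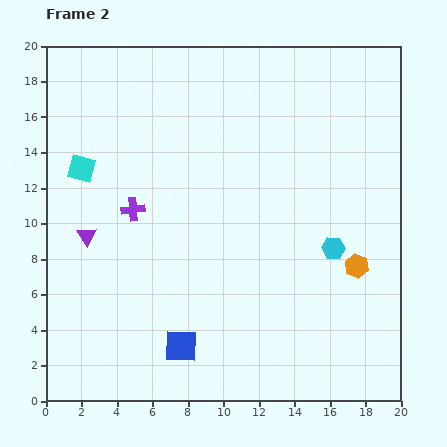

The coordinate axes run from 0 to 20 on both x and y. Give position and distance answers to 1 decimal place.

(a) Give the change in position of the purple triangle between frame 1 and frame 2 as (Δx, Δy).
(-4.4, -5.8)

The purple triangle was at (6.7, 15.1) in frame 1 and (2.3, 9.3) in frame 2.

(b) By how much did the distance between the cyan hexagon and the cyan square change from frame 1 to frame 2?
+7.7

Distance in frame 1: 7.2. Distance in frame 2: 14.9.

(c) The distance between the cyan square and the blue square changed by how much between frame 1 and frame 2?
+1.2

Distance in frame 1: 10.3. Distance in frame 2: 11.5.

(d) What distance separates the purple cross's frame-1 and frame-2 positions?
0.9

The purple cross moved from (5.5, 11.5) to (4.9, 10.8), a distance of √(0.6² + 0.7²) ≈ 0.9.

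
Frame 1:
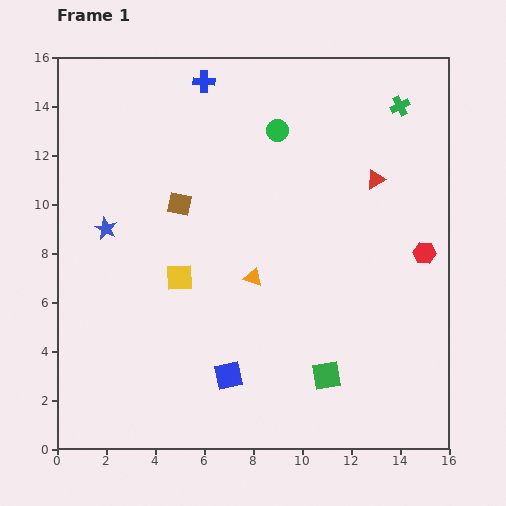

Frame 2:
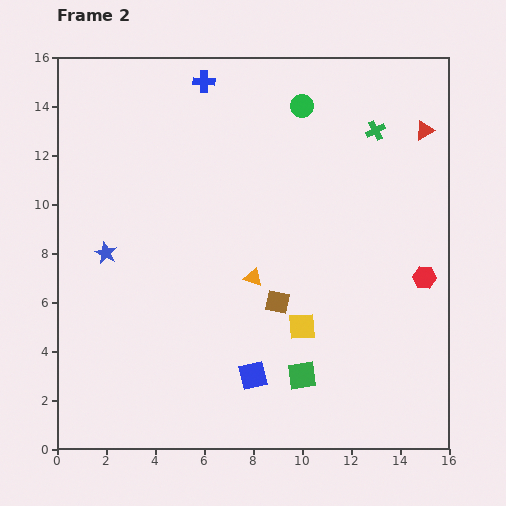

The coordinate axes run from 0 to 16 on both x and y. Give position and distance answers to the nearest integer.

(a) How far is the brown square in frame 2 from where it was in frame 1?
6

The brown square moved from (5, 10) to (9, 6), a distance of √(4² + 4²) ≈ 6.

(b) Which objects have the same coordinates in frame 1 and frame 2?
the blue cross, the orange triangle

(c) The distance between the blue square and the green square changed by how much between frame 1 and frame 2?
-2

Distance in frame 1: 4. Distance in frame 2: 2.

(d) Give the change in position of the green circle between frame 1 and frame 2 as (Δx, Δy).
(1, 1)

The green circle was at (9, 13) in frame 1 and (10, 14) in frame 2.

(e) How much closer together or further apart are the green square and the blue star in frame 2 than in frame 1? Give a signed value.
-2

Distance in frame 1: 11. Distance in frame 2: 9.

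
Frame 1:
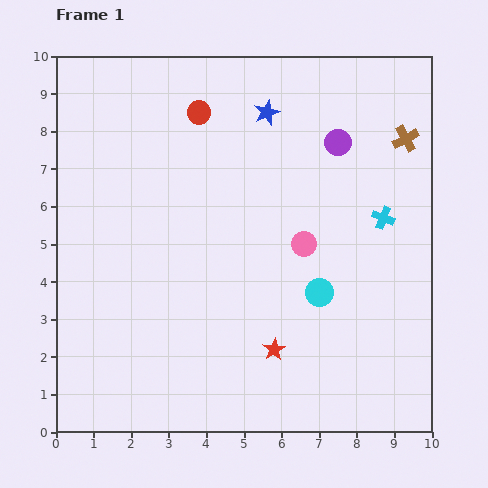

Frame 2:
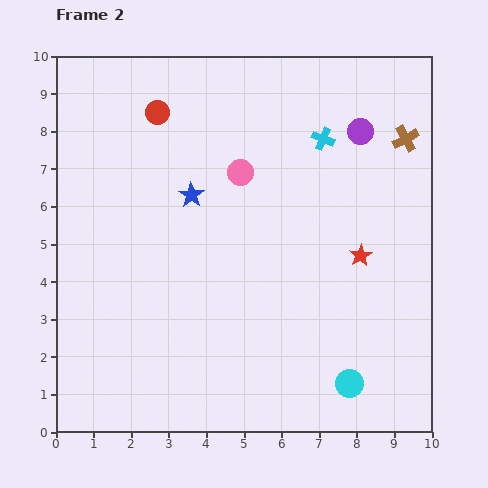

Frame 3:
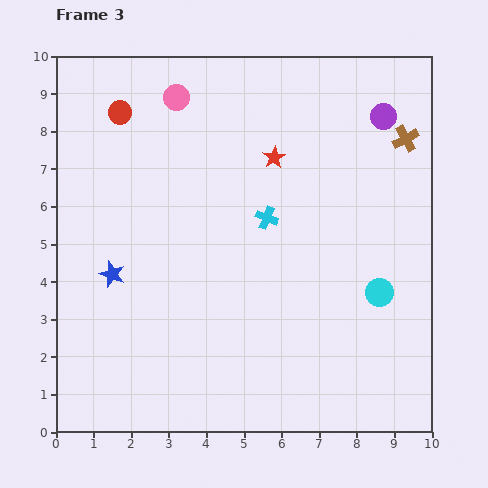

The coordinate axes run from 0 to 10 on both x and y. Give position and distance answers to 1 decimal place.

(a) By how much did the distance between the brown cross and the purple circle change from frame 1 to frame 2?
-0.6

Distance in frame 1: 1.8. Distance in frame 2: 1.2.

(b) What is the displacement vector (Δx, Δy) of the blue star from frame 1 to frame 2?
(-2.0, -2.2)

The blue star was at (5.6, 8.5) in frame 1 and (3.6, 6.3) in frame 2.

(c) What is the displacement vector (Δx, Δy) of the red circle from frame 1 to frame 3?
(-2.1, 0.0)

The red circle was at (3.8, 8.5) in frame 1 and (1.7, 8.5) in frame 3.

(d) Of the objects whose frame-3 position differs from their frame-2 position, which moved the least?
the purple circle

(moved 0.7)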